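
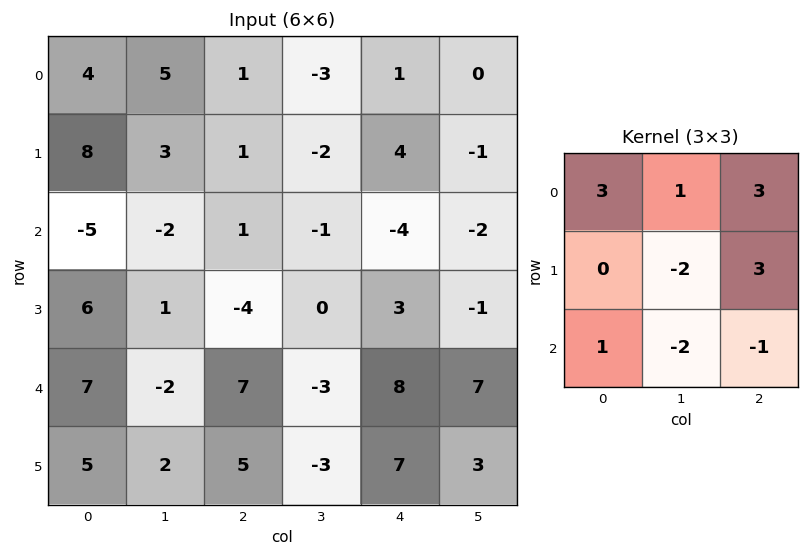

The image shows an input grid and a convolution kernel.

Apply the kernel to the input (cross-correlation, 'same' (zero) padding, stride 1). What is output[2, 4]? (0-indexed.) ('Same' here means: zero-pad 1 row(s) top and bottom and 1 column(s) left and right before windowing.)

-8

The receptive field on the zero-padded input at this output position is [-2 4 -1 / -1 -4 -2 / 0 3 -1]. Elementwise product with the kernel and sum: -2·3 + 4·1 + -1·3 + -4·-2 + -2·3 + 0·1 + 3·-2 + -1·-1.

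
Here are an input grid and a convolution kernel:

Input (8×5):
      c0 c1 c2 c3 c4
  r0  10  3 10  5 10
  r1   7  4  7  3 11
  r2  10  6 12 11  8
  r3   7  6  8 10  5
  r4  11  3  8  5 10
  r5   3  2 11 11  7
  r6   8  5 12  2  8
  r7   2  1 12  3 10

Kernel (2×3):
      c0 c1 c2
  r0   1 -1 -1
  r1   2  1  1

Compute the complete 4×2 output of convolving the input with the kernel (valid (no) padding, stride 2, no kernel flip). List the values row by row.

Output[0,0]: The receptive field on the input at this output position is [10 3 10 / 7 4 7]. Elementwise product with the kernel and sum: 10·1 + 3·-1 + 10·-1 + 7·2 + 4·1 + 7·1.
Output[0,1]: The receptive field on the input at this output position is [10 5 10 / 7 3 11]. Elementwise product with the kernel and sum: 10·1 + 5·-1 + 10·-1 + 7·2 + 3·1 + 11·1.

22 23
20 24
19 33
8 39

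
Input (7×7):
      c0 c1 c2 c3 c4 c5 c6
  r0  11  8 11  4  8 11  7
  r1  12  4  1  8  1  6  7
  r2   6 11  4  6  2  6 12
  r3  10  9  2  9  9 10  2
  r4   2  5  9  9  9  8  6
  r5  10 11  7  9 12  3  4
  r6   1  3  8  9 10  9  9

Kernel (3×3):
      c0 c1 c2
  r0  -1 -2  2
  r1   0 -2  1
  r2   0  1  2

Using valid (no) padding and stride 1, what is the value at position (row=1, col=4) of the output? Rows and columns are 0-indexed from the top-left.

15

The receptive field on the input at this output position is [1 6 7 / 2 6 12 / 9 10 2]. Elementwise product with the kernel and sum: 1·-1 + 6·-2 + 7·2 + 6·-2 + 12·1 + 10·1 + 2·2.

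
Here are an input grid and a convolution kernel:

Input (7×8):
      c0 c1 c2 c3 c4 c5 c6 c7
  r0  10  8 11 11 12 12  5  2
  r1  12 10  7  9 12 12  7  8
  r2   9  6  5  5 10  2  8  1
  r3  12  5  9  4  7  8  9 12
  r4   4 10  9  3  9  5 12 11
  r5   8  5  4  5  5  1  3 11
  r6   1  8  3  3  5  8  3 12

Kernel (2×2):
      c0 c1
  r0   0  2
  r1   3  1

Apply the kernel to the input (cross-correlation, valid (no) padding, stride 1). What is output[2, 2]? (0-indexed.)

The receptive field on the input at this output position is [5 5 / 9 4]. Elementwise product with the kernel and sum: 5·2 + 9·3 + 4·1.

41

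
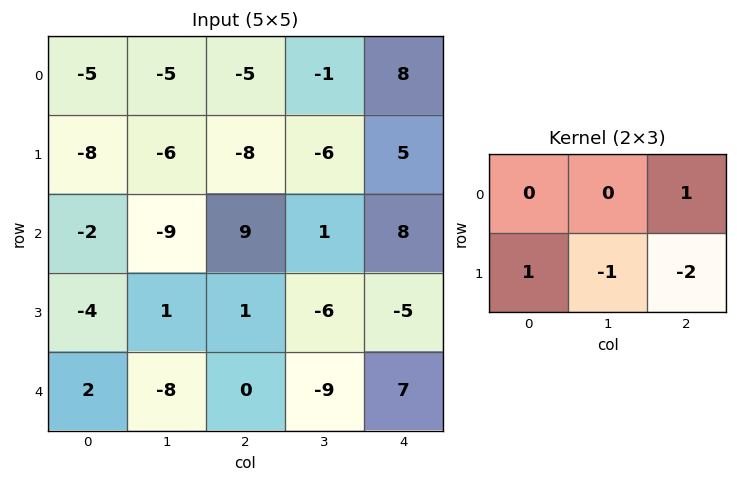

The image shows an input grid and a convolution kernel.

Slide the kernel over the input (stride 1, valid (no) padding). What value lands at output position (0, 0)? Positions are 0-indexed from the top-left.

9

The receptive field on the input at this output position is [-5 -5 -5 / -8 -6 -8]. Elementwise product with the kernel and sum: -5·1 + -8·1 + -6·-1 + -8·-2.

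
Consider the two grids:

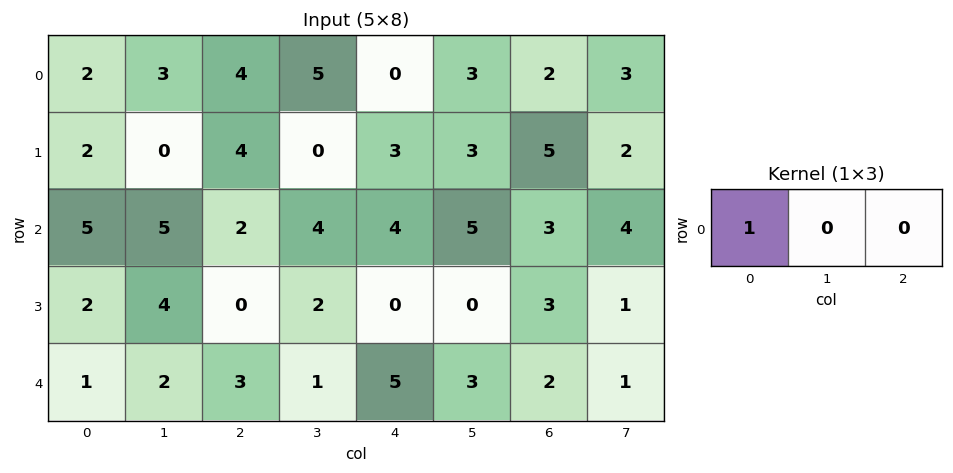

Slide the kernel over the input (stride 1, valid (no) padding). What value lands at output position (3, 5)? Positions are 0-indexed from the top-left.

0

The receptive field on the input at this output position is [0 3 1]. Elementwise product with the kernel and sum: 0·1.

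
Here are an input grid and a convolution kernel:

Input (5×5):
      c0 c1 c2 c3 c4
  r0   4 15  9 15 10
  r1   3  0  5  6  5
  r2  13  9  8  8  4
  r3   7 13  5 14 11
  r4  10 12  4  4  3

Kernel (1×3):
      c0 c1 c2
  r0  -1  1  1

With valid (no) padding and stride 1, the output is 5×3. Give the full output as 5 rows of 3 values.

20 9 16
2 11 6
4 7 4
11 6 20
6 -4 3

Output[0,0]: The receptive field on the input at this output position is [4 15 9]. Elementwise product with the kernel and sum: 4·-1 + 15·1 + 9·1.
Output[0,1]: The receptive field on the input at this output position is [15 9 15]. Elementwise product with the kernel and sum: 15·-1 + 9·1 + 15·1.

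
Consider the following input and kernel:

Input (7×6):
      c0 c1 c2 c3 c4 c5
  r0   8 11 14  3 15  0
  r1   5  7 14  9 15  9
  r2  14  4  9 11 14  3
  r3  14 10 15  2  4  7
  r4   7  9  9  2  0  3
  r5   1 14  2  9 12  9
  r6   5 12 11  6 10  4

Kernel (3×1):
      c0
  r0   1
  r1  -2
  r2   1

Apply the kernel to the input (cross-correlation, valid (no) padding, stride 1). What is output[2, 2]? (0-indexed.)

-12

The receptive field on the input at this output position is [9 / 15 / 9]. Elementwise product with the kernel and sum: 9·1 + 15·-2 + 9·1.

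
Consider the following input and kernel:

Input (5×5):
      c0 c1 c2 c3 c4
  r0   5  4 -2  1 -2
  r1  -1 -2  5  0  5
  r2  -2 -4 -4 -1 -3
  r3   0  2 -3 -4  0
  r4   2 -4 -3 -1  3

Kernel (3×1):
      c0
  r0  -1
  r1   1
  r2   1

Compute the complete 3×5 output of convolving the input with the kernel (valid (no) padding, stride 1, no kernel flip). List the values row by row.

Output[0,0]: The receptive field on the input at this output position is [5 / -1 / -2]. Elementwise product with the kernel and sum: 5·-1 + -1·1 + -2·1.

-8 -10 3 -2 4
-1 0 -12 -5 -8
4 2 -2 -4 6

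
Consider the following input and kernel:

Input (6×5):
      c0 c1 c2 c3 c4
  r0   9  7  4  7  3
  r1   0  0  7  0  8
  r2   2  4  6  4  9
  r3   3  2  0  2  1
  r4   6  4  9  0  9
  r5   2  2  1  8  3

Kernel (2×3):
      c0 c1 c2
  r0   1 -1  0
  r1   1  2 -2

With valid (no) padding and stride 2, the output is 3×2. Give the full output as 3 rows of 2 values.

-12 -12
5 4
6 20

Output[0,0]: The receptive field on the input at this output position is [9 7 4 / 0 0 7]. Elementwise product with the kernel and sum: 9·1 + 7·-1 + 0·1 + 0·2 + 7·-2.
Output[0,1]: The receptive field on the input at this output position is [4 7 3 / 7 0 8]. Elementwise product with the kernel and sum: 4·1 + 7·-1 + 7·1 + 0·2 + 8·-2.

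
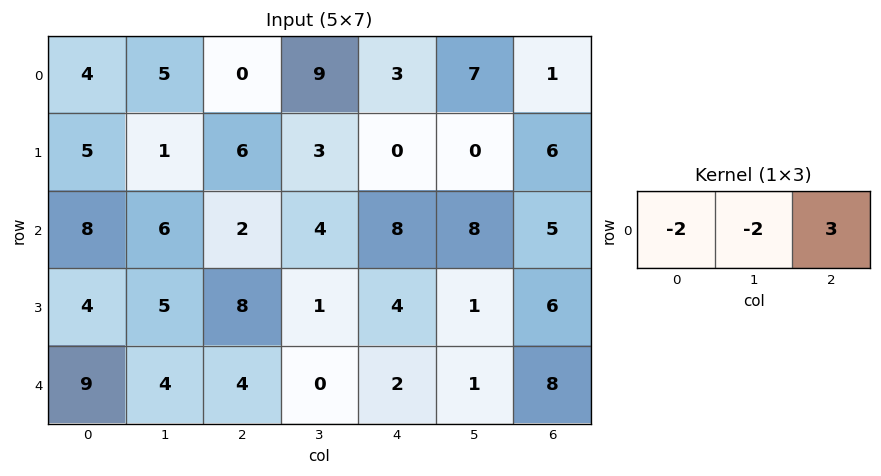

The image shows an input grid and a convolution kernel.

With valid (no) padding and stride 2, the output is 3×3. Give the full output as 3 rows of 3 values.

Output[0,0]: The receptive field on the input at this output position is [4 5 0]. Elementwise product with the kernel and sum: 4·-2 + 5·-2 + 0·3.
Output[0,1]: The receptive field on the input at this output position is [0 9 3]. Elementwise product with the kernel and sum: 0·-2 + 9·-2 + 3·3.

-18 -9 -17
-22 12 -17
-14 -2 18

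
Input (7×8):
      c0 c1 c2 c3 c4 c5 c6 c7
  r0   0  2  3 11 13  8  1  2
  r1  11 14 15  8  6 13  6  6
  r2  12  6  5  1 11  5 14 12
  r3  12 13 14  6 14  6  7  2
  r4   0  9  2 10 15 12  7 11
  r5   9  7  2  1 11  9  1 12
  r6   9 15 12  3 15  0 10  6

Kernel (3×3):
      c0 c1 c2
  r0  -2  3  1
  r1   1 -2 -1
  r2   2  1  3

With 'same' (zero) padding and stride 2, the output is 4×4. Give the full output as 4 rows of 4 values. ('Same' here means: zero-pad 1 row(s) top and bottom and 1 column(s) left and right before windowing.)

Output[0,0]: The receptive field on the zero-padded input at this output position is [0 0 0 / 0 0 2 / 0 11 14]. Elementwise product with the kernel and sum: 0·-2 + 0·3 + 0·1 + 0·1 + 0·-2 + 2·-1 + 0·2 + 11·1 + 14·3.
Output[0,1]: The receptive field on the zero-padded input at this output position is [0 0 0 / 2 3 11 / 14 15 8]. Elementwise product with the kernel and sum: 0·-2 + 0·3 + 0·1 + 2·1 + 3·-2 + 11·-1 + 14·2 + 15·1 + 8·3.

51 52 38 54
68 78 33 -12
70 36 44 53
1 -19 13 -29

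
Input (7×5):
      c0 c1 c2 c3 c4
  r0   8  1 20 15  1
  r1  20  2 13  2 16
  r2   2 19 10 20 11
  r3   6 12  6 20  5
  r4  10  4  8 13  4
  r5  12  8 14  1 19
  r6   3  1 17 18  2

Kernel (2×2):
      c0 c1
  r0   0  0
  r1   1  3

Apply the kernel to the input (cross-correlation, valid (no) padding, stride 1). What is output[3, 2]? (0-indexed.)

The receptive field on the input at this output position is [6 20 / 8 13]. Elementwise product with the kernel and sum: 8·1 + 13·3.

47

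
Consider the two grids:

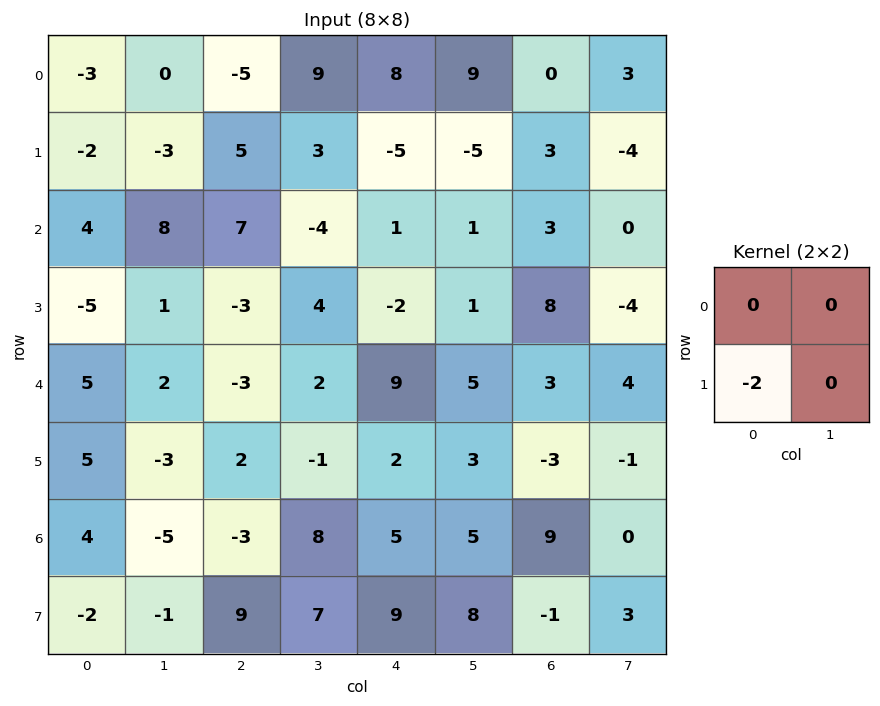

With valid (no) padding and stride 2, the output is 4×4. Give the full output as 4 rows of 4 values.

Output[0,0]: The receptive field on the input at this output position is [-3 0 / -2 -3]. Elementwise product with the kernel and sum: -2·-2.

4 -10 10 -6
10 6 4 -16
-10 -4 -4 6
4 -18 -18 2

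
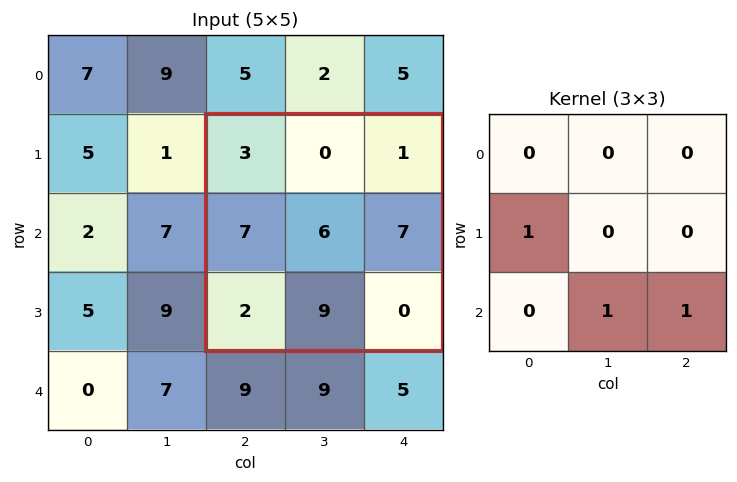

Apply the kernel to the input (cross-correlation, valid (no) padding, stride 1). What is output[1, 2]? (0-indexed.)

16

The receptive field on the input at this output position is [3 0 1 / 7 6 7 / 2 9 0]. Elementwise product with the kernel and sum: 7·1 + 9·1 + 0·1.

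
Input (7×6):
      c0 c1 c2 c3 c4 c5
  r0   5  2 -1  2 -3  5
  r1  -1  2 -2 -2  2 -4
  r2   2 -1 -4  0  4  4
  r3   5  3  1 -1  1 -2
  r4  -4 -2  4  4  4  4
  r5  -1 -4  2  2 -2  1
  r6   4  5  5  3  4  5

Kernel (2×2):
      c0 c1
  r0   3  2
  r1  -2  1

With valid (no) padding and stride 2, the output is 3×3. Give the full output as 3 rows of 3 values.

Output[0,0]: The receptive field on the input at this output position is [5 2 / -1 2]. Elementwise product with the kernel and sum: 5·3 + 2·2 + -1·-2 + 2·1.

23 3 -7
-3 -15 16
-18 18 25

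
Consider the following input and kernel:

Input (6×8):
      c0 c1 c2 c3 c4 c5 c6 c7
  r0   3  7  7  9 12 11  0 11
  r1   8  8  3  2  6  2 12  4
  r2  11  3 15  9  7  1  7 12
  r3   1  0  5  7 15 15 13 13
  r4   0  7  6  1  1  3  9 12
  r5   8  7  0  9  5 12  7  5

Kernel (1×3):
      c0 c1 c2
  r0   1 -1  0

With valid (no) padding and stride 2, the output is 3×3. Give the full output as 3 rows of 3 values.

Output[0,0]: The receptive field on the input at this output position is [3 7 7]. Elementwise product with the kernel and sum: 3·1 + 7·-1.

-4 -2 1
8 6 6
-7 5 -2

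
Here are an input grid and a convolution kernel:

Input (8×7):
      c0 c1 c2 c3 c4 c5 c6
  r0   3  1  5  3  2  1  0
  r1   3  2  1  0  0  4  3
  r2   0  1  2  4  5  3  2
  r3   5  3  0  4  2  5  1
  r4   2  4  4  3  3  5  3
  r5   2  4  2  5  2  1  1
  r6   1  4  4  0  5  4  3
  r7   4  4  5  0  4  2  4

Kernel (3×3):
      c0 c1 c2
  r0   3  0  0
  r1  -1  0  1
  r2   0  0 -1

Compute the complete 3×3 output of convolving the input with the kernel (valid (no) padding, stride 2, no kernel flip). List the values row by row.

5 9 7
-9 5 11
2 7 5

Output[0,0]: The receptive field on the input at this output position is [3 1 5 / 3 2 1 / 0 1 2]. Elementwise product with the kernel and sum: 3·3 + 3·-1 + 1·1 + 2·-1.
Output[0,1]: The receptive field on the input at this output position is [5 3 2 / 1 0 0 / 2 4 5]. Elementwise product with the kernel and sum: 5·3 + 1·-1 + 0·1 + 5·-1.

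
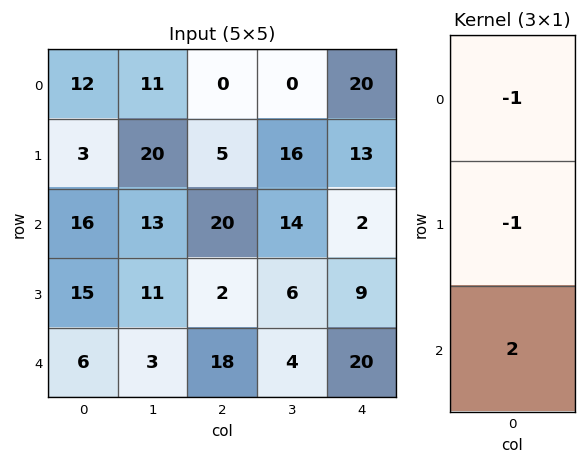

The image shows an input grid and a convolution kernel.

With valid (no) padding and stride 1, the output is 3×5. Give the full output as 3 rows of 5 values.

Output[0,0]: The receptive field on the input at this output position is [12 / 3 / 16]. Elementwise product with the kernel and sum: 12·-1 + 3·-1 + 16·2.

17 -5 35 12 -29
11 -11 -21 -18 3
-19 -18 14 -12 29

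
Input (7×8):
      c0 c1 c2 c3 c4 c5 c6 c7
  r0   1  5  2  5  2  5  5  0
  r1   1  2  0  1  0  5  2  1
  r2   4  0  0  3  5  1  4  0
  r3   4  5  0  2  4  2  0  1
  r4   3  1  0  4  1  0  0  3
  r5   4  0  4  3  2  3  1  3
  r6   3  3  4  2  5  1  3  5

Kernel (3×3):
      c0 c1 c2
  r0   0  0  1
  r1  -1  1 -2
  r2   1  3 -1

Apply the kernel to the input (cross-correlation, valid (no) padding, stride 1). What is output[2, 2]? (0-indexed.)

The receptive field on the input at this output position is [0 3 5 / 0 2 4 / 0 4 1]. Elementwise product with the kernel and sum: 5·1 + 0·-1 + 2·1 + 4·-2 + 0·1 + 4·3 + 1·-1.

10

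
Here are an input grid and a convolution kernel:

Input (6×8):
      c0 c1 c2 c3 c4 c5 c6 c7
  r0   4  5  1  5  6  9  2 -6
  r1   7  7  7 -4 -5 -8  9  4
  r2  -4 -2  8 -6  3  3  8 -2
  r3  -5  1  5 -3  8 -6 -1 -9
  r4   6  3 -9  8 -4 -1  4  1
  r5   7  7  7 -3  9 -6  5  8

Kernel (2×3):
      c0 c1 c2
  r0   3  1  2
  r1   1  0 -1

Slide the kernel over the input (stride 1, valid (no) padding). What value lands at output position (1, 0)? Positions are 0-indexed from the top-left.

The receptive field on the input at this output position is [7 7 7 / -4 -2 8]. Elementwise product with the kernel and sum: 7·3 + 7·1 + 7·2 + -4·1 + 8·-1.

30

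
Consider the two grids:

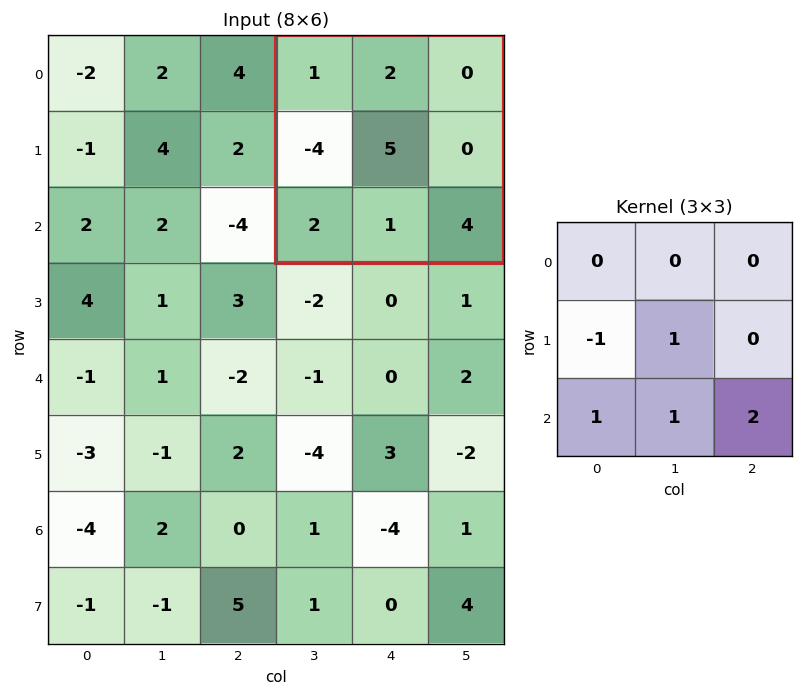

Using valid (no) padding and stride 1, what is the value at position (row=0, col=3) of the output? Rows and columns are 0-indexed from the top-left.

20

The receptive field on the input at this output position is [1 2 0 / -4 5 0 / 2 1 4]. Elementwise product with the kernel and sum: -4·-1 + 5·1 + 2·1 + 1·1 + 4·2.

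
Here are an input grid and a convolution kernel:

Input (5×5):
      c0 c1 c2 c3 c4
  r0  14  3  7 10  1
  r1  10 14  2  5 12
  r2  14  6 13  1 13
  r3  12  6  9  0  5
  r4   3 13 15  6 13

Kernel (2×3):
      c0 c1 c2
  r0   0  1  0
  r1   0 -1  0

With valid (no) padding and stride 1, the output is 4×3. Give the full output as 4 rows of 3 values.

-11 5 5
8 -11 4
0 4 1
-7 -6 -6

Output[0,0]: The receptive field on the input at this output position is [14 3 7 / 10 14 2]. Elementwise product with the kernel and sum: 3·1 + 14·-1.
Output[0,1]: The receptive field on the input at this output position is [3 7 10 / 14 2 5]. Elementwise product with the kernel and sum: 7·1 + 2·-1.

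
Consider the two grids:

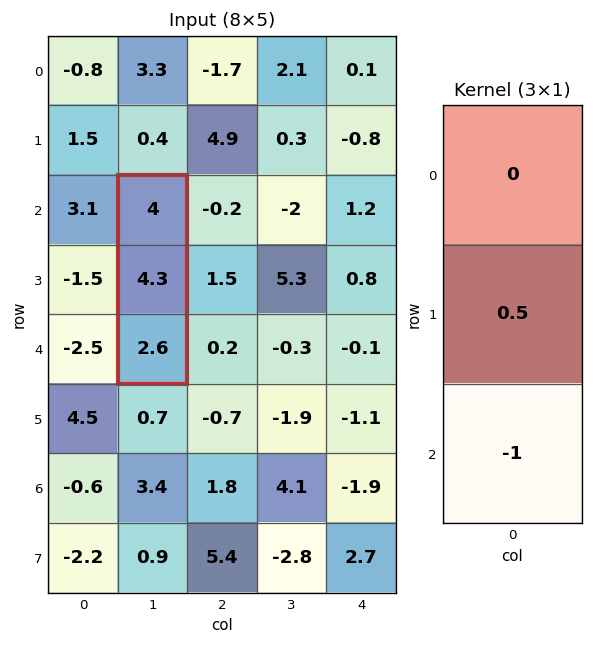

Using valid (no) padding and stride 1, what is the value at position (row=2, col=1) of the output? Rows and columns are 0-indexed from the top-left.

The receptive field on the input at this output position is [4 / 4.3 / 2.6]. Elementwise product with the kernel and sum: 4.3·0.5 + 2.6·-1.

-0.45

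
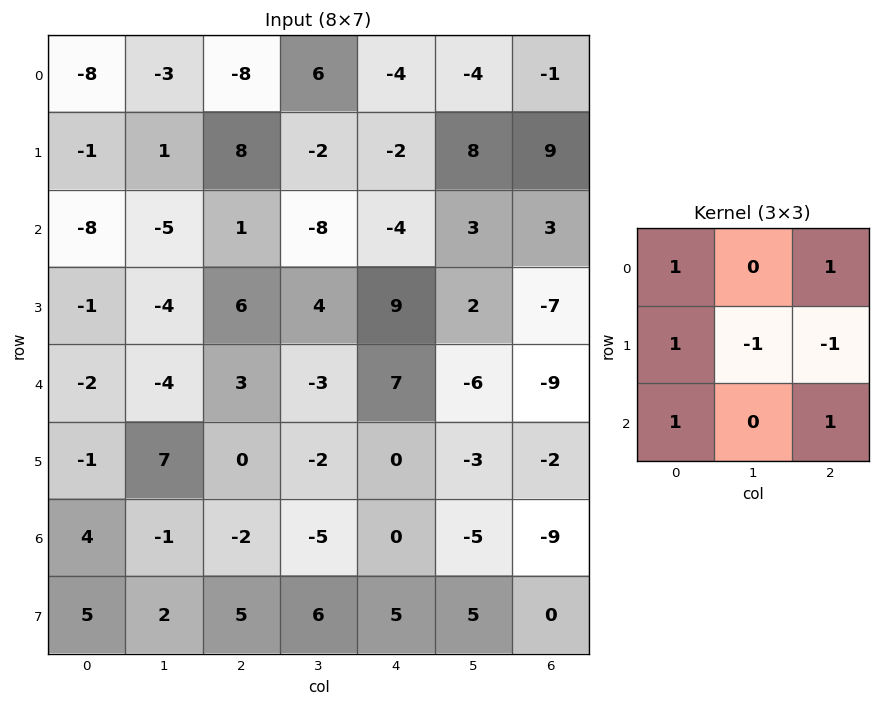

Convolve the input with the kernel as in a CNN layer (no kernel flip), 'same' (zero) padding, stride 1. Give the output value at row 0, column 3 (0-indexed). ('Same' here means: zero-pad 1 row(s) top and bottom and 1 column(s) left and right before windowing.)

-4

The receptive field on the zero-padded input at this output position is [0 0 0 / -8 6 -4 / 8 -2 -2]. Elementwise product with the kernel and sum: 0·1 + 0·1 + -8·1 + 6·-1 + -4·-1 + 8·1 + -2·1.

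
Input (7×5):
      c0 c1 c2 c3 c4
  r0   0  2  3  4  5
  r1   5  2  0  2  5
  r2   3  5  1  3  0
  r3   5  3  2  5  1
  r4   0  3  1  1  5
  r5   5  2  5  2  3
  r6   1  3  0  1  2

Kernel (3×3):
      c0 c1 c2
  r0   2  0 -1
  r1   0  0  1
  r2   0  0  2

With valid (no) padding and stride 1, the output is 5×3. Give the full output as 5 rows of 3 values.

Output[0,0]: The receptive field on the input at this output position is [0 2 3 / 5 2 0 / 3 5 1]. Elementwise product with the kernel and sum: 0·2 + 3·-1 + 0·1 + 1·2.

-1 8 6
15 15 -3
9 14 13
19 6 14
4 9 4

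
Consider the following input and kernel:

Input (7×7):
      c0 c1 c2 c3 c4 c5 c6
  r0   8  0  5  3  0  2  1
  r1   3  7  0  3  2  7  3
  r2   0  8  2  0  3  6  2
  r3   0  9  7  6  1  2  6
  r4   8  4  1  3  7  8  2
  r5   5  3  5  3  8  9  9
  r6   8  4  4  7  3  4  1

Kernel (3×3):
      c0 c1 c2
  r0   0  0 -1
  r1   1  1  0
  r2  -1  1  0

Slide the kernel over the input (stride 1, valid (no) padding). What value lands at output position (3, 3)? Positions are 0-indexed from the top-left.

The receptive field on the input at this output position is [6 1 2 / 3 7 8 / 3 8 9]. Elementwise product with the kernel and sum: 2·-1 + 3·1 + 7·1 + 3·-1 + 8·1.

13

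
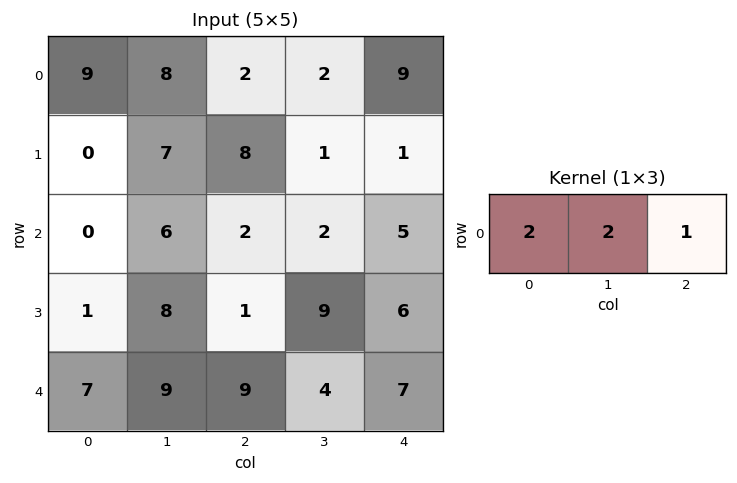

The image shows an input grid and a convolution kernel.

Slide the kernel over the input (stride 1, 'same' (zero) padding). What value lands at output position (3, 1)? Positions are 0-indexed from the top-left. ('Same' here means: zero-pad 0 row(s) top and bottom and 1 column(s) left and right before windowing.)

The receptive field on the zero-padded input at this output position is [1 8 1]. Elementwise product with the kernel and sum: 1·2 + 8·2 + 1·1.

19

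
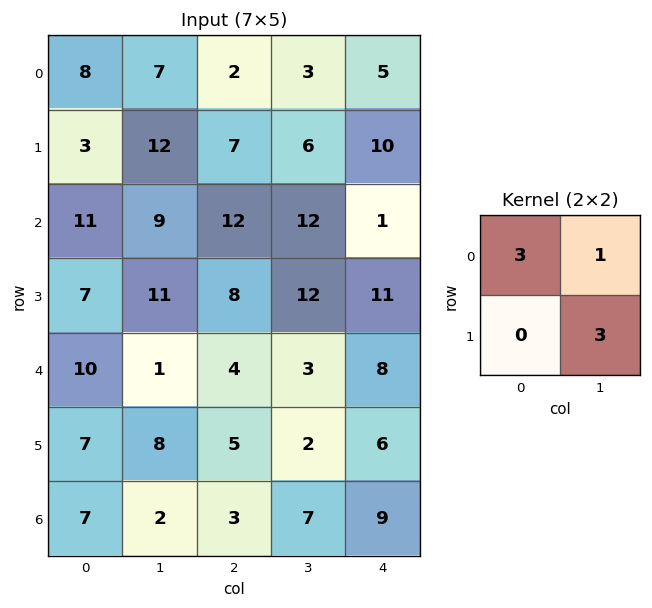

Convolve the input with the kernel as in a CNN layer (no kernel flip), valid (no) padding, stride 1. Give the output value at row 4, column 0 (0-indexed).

55

The receptive field on the input at this output position is [10 1 / 7 8]. Elementwise product with the kernel and sum: 10·3 + 1·1 + 8·3.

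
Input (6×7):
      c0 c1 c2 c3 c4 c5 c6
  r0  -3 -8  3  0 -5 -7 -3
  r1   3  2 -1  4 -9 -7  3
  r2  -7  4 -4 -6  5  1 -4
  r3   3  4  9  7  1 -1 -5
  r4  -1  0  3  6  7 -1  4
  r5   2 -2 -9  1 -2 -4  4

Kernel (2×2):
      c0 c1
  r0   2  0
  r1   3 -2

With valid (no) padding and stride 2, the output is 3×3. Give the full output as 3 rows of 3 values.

-1 -5 -23
-13 5 15
8 -23 16

Output[0,0]: The receptive field on the input at this output position is [-3 -8 / 3 2]. Elementwise product with the kernel and sum: -3·2 + 3·3 + 2·-2.
Output[0,1]: The receptive field on the input at this output position is [3 0 / -1 4]. Elementwise product with the kernel and sum: 3·2 + -1·3 + 4·-2.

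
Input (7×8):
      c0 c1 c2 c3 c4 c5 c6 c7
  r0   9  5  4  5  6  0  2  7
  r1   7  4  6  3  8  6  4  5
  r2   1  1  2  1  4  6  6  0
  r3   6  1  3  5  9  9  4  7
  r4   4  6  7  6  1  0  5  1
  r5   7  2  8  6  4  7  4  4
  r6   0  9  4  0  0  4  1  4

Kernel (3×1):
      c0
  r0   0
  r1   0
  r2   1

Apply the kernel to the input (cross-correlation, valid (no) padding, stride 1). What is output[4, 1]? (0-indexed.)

The receptive field on the input at this output position is [6 / 2 / 9]. Elementwise product with the kernel and sum: 9·1.

9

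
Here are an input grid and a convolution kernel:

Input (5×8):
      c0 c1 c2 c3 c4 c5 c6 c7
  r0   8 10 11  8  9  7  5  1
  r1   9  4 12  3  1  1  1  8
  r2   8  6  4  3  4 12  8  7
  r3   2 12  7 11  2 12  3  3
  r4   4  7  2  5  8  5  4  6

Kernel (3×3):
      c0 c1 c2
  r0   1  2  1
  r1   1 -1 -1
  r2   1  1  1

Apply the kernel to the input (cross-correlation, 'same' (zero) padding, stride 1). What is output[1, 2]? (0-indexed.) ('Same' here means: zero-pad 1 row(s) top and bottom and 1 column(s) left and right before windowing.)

The receptive field on the zero-padded input at this output position is [10 11 8 / 4 12 3 / 6 4 3]. Elementwise product with the kernel and sum: 10·1 + 11·2 + 8·1 + 4·1 + 12·-1 + 3·-1 + 6·1 + 4·1 + 3·1.

42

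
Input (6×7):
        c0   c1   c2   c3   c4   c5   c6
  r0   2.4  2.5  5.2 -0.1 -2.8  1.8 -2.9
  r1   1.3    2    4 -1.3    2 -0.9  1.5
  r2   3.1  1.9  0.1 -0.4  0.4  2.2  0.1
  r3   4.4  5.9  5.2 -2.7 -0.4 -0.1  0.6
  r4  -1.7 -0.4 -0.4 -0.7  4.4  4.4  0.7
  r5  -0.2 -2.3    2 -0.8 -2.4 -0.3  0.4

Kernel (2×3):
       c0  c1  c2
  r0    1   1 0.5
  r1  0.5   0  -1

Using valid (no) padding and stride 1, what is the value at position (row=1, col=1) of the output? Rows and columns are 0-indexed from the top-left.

6.7

The receptive field on the input at this output position is [2 4 -1.3 / 1.9 0.1 -0.4]. Elementwise product with the kernel and sum: 2·1 + 4·1 + -1.3·0.5 + 1.9·0.5 + -0.4·-1.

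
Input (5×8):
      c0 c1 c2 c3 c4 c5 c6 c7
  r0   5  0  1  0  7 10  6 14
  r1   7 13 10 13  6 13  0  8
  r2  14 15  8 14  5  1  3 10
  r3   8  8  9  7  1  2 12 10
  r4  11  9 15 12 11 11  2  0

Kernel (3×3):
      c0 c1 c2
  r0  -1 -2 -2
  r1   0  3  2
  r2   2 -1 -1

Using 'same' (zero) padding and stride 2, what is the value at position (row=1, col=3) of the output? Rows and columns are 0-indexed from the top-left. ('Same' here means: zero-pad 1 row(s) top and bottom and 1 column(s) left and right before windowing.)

The receptive field on the zero-padded input at this output position is [13 0 8 / 1 3 10 / 2 12 10]. Elementwise product with the kernel and sum: 13·-1 + 0·-2 + 8·-2 + 3·3 + 10·2 + 2·2 + 12·-1 + 10·-1.

-18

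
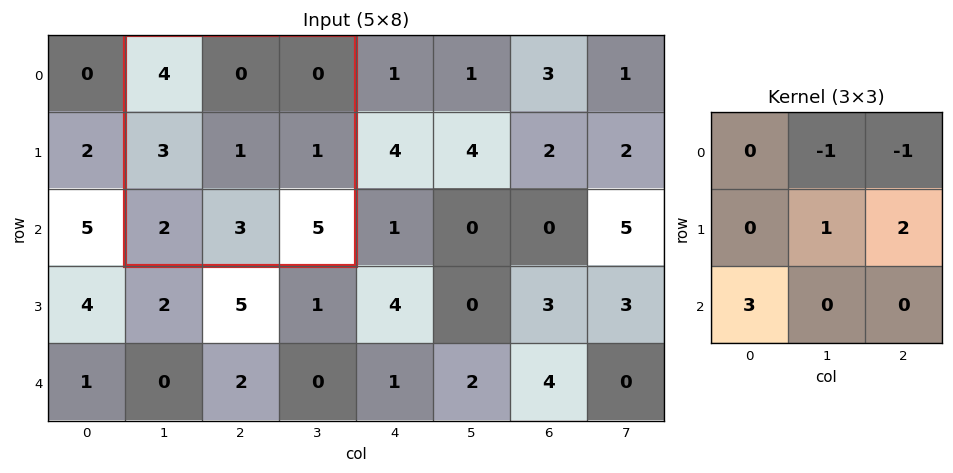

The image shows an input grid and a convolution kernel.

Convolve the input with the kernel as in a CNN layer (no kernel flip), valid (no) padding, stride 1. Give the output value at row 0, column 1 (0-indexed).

The receptive field on the input at this output position is [4 0 0 / 3 1 1 / 2 3 5]. Elementwise product with the kernel and sum: 0·-1 + 0·-1 + 1·1 + 1·2 + 2·3.

9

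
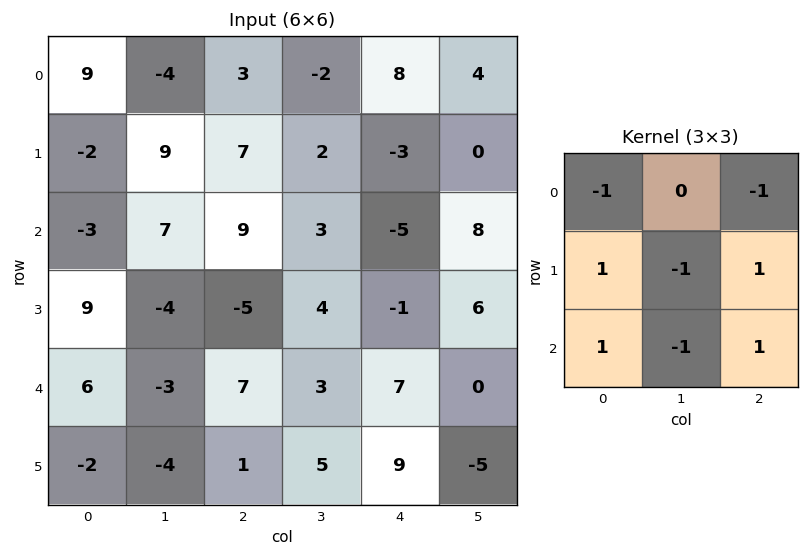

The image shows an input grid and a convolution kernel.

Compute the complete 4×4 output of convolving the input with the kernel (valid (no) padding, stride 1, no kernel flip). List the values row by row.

-17 11 -8 19
2 -5 -13 25
18 -12 -3 -4
15 -7 22 -23

Output[0,0]: The receptive field on the input at this output position is [9 -4 3 / -2 9 7 / -3 7 9]. Elementwise product with the kernel and sum: 9·-1 + 3·-1 + -2·1 + 9·-1 + 7·1 + -3·1 + 7·-1 + 9·1.
Output[0,1]: The receptive field on the input at this output position is [-4 3 -2 / 9 7 2 / 7 9 3]. Elementwise product with the kernel and sum: -4·-1 + -2·-1 + 9·1 + 7·-1 + 2·1 + 7·1 + 9·-1 + 3·1.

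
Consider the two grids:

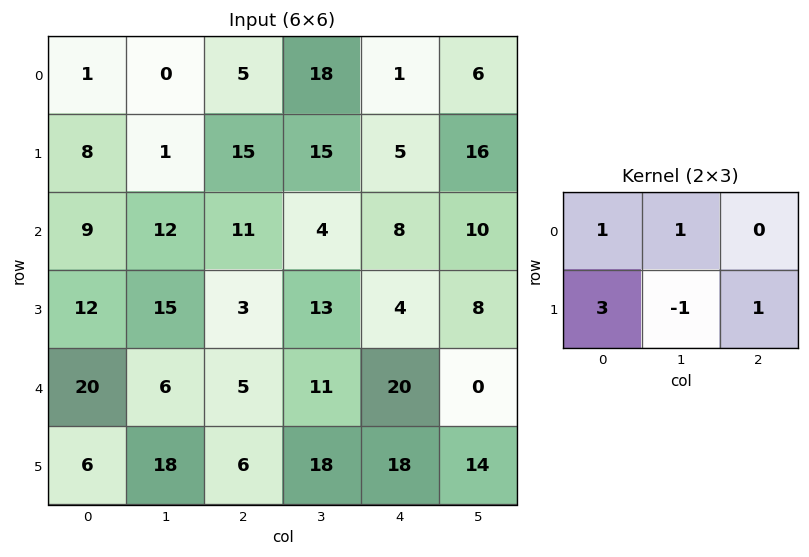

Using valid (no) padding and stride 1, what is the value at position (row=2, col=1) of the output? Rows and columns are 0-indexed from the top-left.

78

The receptive field on the input at this output position is [12 11 4 / 15 3 13]. Elementwise product with the kernel and sum: 12·1 + 11·1 + 15·3 + 3·-1 + 13·1.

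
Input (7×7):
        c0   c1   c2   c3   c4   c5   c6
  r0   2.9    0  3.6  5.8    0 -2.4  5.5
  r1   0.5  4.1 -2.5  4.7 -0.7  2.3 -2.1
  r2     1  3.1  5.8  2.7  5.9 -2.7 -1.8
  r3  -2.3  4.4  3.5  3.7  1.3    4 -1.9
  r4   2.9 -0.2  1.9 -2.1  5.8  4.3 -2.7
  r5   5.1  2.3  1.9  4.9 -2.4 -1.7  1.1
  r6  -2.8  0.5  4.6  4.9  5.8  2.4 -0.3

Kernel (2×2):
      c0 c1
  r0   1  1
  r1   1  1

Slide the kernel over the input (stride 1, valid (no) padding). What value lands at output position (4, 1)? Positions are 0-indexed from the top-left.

The receptive field on the input at this output position is [-0.2 1.9 / 2.3 1.9]. Elementwise product with the kernel and sum: -0.2·1 + 1.9·1 + 2.3·1 + 1.9·1.

5.9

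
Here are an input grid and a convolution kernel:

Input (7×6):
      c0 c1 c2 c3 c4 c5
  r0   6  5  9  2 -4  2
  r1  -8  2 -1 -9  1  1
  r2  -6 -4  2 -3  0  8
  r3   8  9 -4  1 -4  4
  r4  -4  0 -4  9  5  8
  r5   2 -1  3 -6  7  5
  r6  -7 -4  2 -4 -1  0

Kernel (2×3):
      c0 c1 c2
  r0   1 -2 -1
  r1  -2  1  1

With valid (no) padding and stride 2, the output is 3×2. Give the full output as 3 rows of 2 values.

Output[0,0]: The receptive field on the input at this output position is [6 5 9 / -8 2 -1]. Elementwise product with the kernel and sum: 6·1 + 5·-2 + 9·-1 + -8·-2 + 2·1 + -1·1.

4 3
-11 13
-2 -32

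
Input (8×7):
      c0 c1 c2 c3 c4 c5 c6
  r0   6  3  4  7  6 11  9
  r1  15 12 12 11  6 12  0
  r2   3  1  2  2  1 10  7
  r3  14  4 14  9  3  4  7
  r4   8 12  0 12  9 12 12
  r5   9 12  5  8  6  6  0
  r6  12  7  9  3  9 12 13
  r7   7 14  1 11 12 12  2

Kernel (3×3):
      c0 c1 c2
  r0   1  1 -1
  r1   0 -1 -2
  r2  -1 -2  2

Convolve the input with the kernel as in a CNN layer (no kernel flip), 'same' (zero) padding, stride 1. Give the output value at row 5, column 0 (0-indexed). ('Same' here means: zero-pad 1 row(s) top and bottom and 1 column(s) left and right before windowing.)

The receptive field on the zero-padded input at this output position is [0 8 12 / 0 9 12 / 0 12 7]. Elementwise product with the kernel and sum: 0·1 + 8·1 + 12·-1 + 9·-1 + 12·-2 + 0·-1 + 12·-2 + 7·2.

-47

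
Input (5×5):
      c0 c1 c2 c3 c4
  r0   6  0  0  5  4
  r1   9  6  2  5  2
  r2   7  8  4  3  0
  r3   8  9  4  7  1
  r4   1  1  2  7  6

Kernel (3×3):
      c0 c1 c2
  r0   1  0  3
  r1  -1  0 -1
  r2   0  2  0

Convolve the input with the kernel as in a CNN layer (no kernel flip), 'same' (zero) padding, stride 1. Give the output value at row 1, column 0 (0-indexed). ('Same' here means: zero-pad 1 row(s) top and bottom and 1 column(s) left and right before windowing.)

8

The receptive field on the zero-padded input at this output position is [0 6 0 / 0 9 6 / 0 7 8]. Elementwise product with the kernel and sum: 0·1 + 0·3 + 0·-1 + 6·-1 + 7·2.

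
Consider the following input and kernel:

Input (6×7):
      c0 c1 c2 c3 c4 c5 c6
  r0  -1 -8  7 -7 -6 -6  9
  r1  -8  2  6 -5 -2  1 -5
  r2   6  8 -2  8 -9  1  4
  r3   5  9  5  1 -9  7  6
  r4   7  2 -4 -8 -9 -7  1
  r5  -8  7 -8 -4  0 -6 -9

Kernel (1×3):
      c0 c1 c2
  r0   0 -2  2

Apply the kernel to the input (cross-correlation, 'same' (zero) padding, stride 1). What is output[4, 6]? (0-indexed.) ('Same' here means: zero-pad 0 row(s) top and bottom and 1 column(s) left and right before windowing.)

The receptive field on the zero-padded input at this output position is [-7 1 0]. Elementwise product with the kernel and sum: 1·-2 + 0·2.

-2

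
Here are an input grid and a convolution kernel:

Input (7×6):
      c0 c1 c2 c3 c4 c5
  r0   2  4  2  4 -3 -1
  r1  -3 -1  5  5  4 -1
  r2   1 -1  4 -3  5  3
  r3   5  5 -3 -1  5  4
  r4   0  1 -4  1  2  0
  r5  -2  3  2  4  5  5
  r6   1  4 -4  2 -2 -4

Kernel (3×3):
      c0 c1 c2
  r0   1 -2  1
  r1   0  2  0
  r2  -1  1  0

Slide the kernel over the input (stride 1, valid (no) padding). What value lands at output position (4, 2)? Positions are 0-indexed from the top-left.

10

The receptive field on the input at this output position is [-4 1 2 / 2 4 5 / -4 2 -2]. Elementwise product with the kernel and sum: -4·1 + 1·-2 + 2·1 + 4·2 + -4·-1 + 2·1.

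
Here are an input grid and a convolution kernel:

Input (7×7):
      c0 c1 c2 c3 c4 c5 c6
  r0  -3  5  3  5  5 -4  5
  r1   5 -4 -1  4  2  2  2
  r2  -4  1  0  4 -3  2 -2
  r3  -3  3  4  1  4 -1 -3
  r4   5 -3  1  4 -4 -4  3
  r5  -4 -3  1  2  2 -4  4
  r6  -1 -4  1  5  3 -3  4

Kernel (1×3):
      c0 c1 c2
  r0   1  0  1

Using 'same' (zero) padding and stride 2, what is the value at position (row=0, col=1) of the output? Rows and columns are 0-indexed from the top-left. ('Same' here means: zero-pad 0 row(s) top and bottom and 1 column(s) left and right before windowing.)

10

The receptive field on the zero-padded input at this output position is [5 3 5]. Elementwise product with the kernel and sum: 5·1 + 5·1.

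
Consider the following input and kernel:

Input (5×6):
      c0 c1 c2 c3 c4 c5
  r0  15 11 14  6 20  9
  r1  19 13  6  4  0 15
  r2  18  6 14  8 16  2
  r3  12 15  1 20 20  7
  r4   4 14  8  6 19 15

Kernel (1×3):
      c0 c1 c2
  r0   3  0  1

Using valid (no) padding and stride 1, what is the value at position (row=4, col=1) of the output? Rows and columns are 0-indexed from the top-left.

The receptive field on the input at this output position is [14 8 6]. Elementwise product with the kernel and sum: 14·3 + 6·1.

48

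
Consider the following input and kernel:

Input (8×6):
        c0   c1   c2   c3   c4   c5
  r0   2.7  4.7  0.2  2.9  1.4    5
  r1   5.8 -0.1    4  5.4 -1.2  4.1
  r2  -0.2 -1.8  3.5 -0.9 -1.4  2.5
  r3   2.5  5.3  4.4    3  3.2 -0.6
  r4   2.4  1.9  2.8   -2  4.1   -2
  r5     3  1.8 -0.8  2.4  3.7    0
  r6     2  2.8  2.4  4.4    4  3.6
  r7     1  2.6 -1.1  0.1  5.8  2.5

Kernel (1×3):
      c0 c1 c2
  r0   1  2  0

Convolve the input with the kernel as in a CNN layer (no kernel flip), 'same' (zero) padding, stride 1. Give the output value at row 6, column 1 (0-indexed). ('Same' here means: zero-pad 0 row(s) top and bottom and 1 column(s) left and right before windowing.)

7.6

The receptive field on the zero-padded input at this output position is [2 2.8 2.4]. Elementwise product with the kernel and sum: 2·1 + 2.8·2.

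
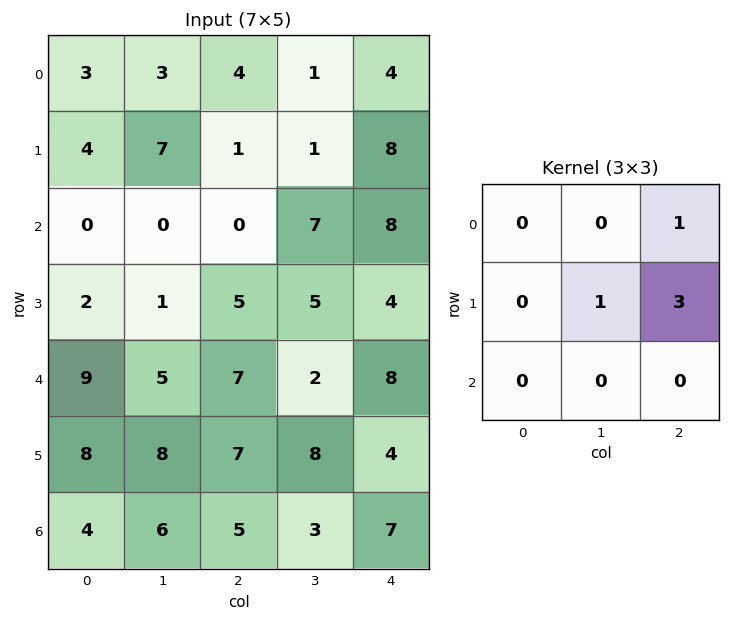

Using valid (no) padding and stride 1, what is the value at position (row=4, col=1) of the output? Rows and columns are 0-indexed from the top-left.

The receptive field on the input at this output position is [5 7 2 / 8 7 8 / 6 5 3]. Elementwise product with the kernel and sum: 2·1 + 7·1 + 8·3.

33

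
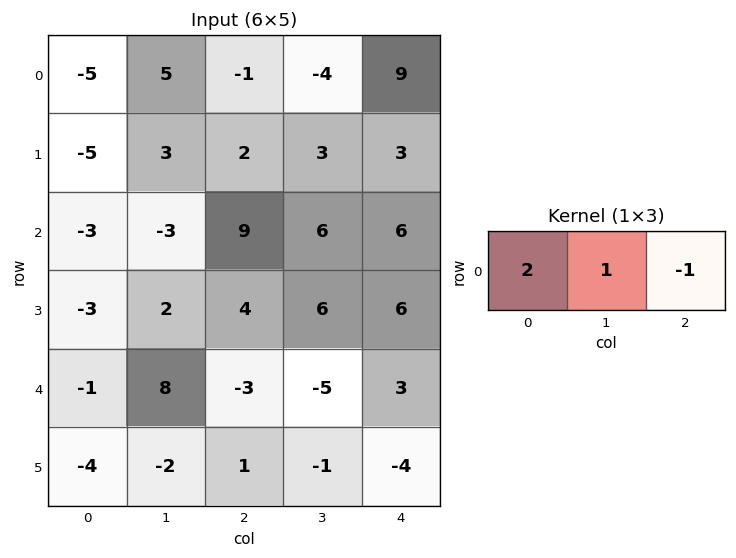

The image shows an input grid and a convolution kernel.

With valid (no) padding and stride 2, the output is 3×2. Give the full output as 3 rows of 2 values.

Output[0,0]: The receptive field on the input at this output position is [-5 5 -1]. Elementwise product with the kernel and sum: -5·2 + 5·1 + -1·-1.

-4 -15
-18 18
9 -14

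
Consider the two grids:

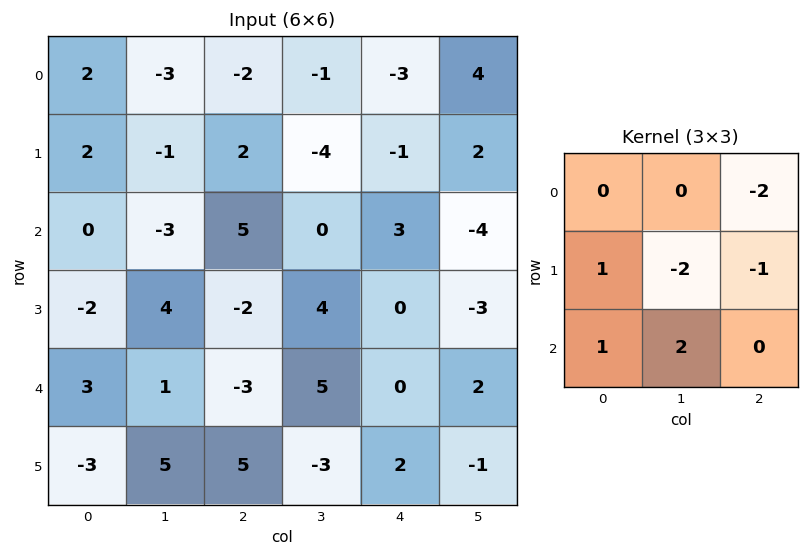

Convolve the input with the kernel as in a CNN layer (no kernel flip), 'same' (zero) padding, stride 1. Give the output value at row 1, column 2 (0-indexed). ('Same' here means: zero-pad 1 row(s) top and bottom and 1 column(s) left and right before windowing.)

8

The receptive field on the zero-padded input at this output position is [-3 -2 -1 / -1 2 -4 / -3 5 0]. Elementwise product with the kernel and sum: -1·-2 + -1·1 + 2·-2 + -4·-1 + -3·1 + 5·2.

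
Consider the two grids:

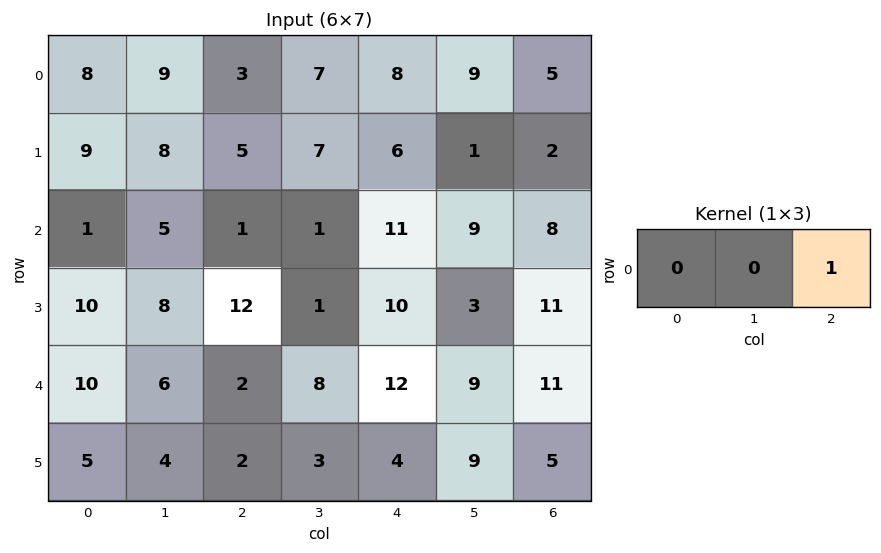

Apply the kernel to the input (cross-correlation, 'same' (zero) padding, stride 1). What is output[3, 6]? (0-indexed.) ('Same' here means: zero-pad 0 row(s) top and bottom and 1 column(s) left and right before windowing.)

0

The receptive field on the zero-padded input at this output position is [3 11 0]. Elementwise product with the kernel and sum: 0·1.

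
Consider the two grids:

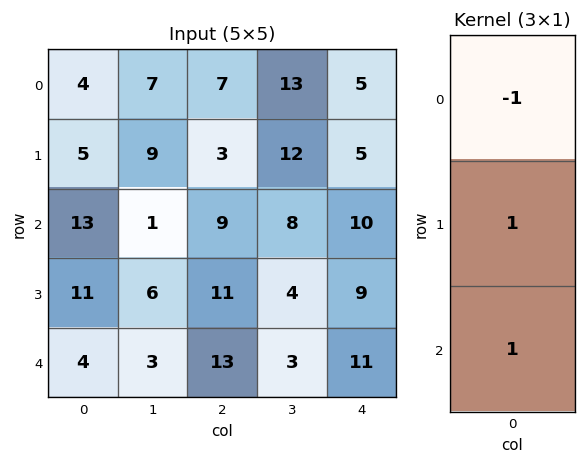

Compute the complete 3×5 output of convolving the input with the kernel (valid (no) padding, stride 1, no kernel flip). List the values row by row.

14 3 5 7 10
19 -2 17 0 14
2 8 15 -1 10

Output[0,0]: The receptive field on the input at this output position is [4 / 5 / 13]. Elementwise product with the kernel and sum: 4·-1 + 5·1 + 13·1.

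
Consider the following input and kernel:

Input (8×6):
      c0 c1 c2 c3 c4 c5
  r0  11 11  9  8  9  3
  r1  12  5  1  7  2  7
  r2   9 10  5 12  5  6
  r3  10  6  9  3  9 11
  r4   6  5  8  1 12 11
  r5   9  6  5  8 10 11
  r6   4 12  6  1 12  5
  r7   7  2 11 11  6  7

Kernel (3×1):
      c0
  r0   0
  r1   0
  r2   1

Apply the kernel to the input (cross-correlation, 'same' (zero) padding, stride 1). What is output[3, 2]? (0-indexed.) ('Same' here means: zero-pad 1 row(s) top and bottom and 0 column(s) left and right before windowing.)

The receptive field on the zero-padded input at this output position is [5 / 9 / 8]. Elementwise product with the kernel and sum: 8·1.

8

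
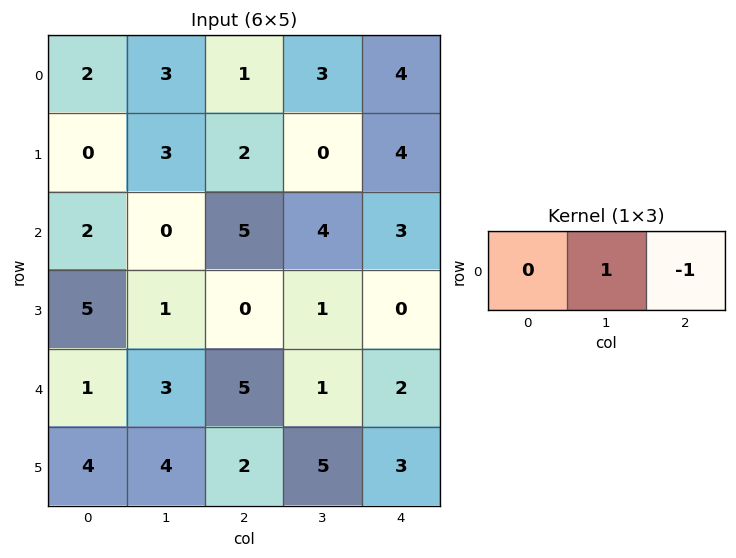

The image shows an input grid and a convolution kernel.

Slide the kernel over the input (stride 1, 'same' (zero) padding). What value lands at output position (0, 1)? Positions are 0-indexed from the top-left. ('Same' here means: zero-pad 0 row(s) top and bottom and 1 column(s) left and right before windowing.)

2

The receptive field on the zero-padded input at this output position is [2 3 1]. Elementwise product with the kernel and sum: 3·1 + 1·-1.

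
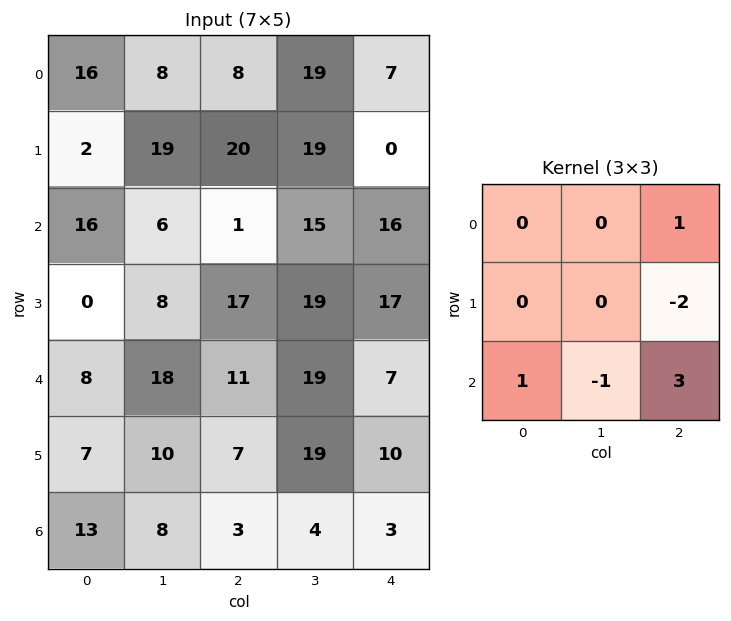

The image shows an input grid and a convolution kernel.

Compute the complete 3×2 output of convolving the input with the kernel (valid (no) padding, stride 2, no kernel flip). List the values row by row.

Output[0,0]: The receptive field on the input at this output position is [16 8 8 / 2 19 20 / 16 6 1]. Elementwise product with the kernel and sum: 8·1 + 20·-2 + 16·1 + 6·-1 + 1·3.
Output[0,1]: The receptive field on the input at this output position is [8 19 7 / 20 19 0 / 1 15 16]. Elementwise product with the kernel and sum: 7·1 + 0·-2 + 1·1 + 15·-1 + 16·3.

-19 41
-10 -5
11 -5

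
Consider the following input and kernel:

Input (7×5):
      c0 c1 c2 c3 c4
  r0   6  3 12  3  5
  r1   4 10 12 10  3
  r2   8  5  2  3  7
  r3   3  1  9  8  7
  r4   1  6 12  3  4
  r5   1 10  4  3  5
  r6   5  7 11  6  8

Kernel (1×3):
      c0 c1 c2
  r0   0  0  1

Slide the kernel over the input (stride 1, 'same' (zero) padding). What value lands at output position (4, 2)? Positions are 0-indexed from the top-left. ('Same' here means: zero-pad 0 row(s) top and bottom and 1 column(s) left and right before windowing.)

The receptive field on the zero-padded input at this output position is [6 12 3]. Elementwise product with the kernel and sum: 3·1.

3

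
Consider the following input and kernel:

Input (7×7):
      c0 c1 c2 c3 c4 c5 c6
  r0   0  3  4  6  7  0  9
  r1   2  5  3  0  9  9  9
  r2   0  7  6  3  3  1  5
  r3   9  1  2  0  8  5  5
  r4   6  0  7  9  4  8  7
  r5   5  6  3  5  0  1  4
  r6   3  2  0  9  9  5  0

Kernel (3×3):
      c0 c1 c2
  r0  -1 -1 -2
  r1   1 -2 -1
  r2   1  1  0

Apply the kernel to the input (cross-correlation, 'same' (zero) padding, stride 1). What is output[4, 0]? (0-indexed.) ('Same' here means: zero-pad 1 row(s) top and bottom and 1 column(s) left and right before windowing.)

-18

The receptive field on the zero-padded input at this output position is [0 9 1 / 0 6 0 / 0 5 6]. Elementwise product with the kernel and sum: 0·-1 + 9·-1 + 1·-2 + 0·1 + 6·-2 + 0·-1 + 0·1 + 5·1.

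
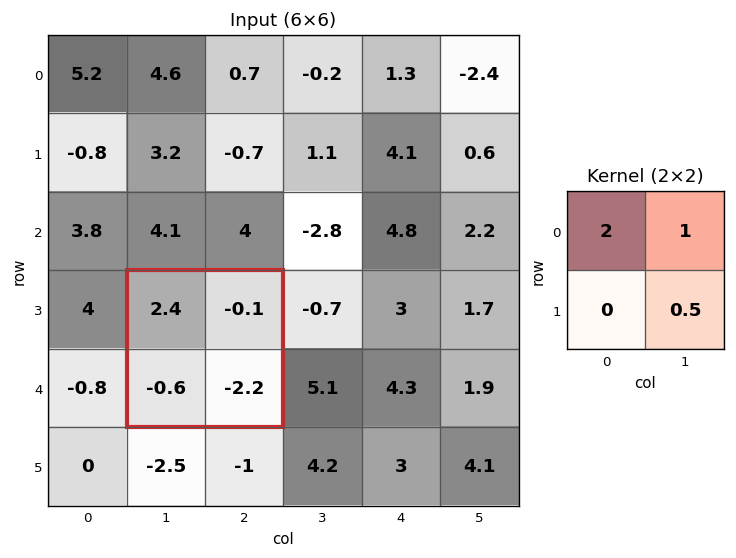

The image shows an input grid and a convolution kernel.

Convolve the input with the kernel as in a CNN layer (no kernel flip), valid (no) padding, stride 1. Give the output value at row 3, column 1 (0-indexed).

The receptive field on the input at this output position is [2.4 -0.1 / -0.6 -2.2]. Elementwise product with the kernel and sum: 2.4·2 + -0.1·1 + -2.2·0.5.

3.6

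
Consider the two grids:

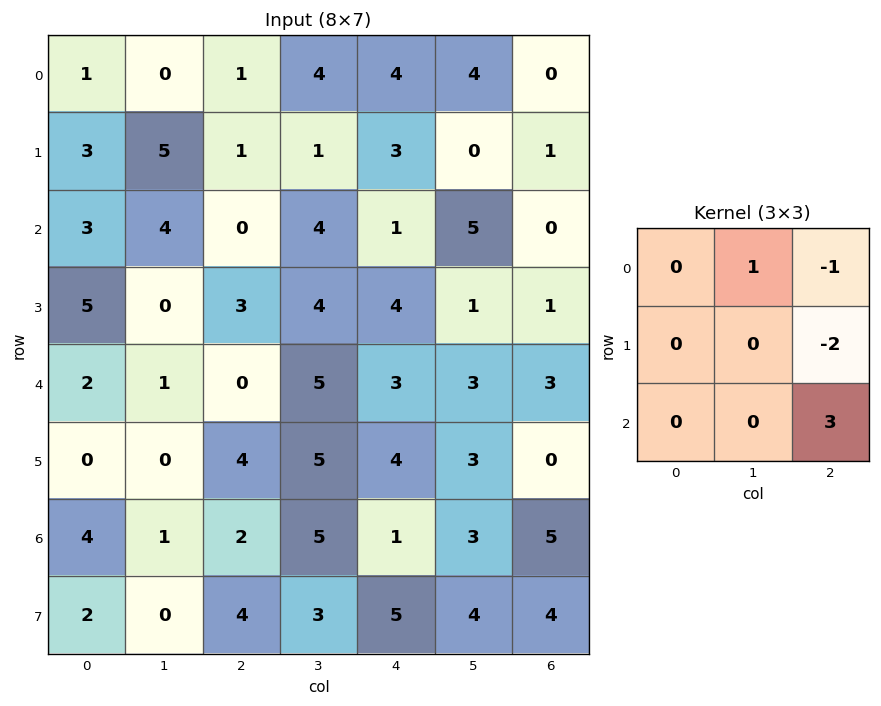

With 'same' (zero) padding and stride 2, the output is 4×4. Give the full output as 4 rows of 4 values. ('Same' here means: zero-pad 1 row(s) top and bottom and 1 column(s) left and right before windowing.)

Output[0,0]: The receptive field on the zero-padded input at this output position is [0 0 0 / 0 1 0 / 0 3 5]. Elementwise product with the kernel and sum: 0·1 + 0·-1 + 0·-2 + 5·3.

15 -5 -8 0
-10 4 -4 1
3 4 6 1
-2 -2 7 0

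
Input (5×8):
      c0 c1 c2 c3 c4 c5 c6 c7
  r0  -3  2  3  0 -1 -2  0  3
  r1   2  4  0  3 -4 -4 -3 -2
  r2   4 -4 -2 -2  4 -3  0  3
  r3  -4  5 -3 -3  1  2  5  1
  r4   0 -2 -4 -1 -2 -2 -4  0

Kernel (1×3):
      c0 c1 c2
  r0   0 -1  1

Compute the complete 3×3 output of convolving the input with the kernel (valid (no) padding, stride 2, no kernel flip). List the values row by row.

1 -1 2
2 6 3
-2 -1 -2

Output[0,0]: The receptive field on the input at this output position is [-3 2 3]. Elementwise product with the kernel and sum: 2·-1 + 3·1.
Output[0,1]: The receptive field on the input at this output position is [3 0 -1]. Elementwise product with the kernel and sum: 0·-1 + -1·1.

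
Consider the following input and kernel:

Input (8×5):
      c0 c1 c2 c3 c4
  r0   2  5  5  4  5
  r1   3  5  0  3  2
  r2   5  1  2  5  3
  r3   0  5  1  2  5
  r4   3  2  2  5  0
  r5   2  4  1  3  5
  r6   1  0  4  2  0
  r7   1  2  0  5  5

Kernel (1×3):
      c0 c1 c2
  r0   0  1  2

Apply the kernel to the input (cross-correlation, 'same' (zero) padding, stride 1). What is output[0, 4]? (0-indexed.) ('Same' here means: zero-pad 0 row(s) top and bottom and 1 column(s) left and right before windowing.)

5

The receptive field on the zero-padded input at this output position is [4 5 0]. Elementwise product with the kernel and sum: 5·1 + 0·2.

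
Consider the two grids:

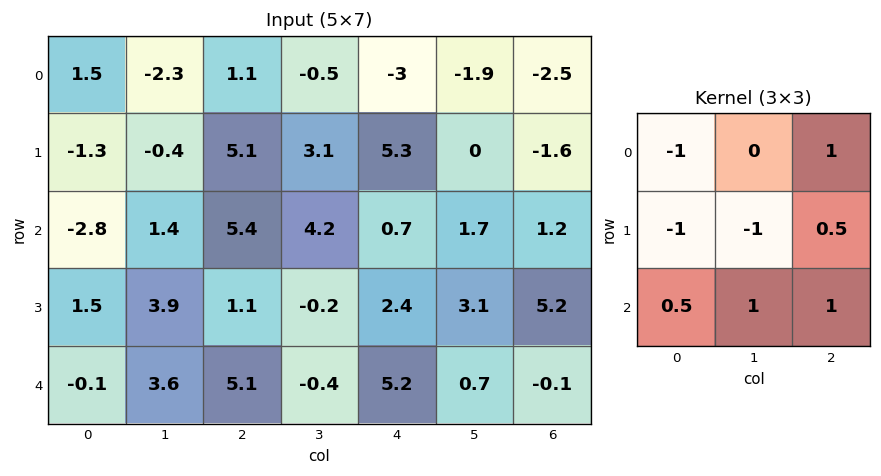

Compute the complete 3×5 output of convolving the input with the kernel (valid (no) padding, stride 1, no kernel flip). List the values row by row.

9.25 8.95 -2.05 -5.3 -2.35
16.25 1.65 -6.3 -1.75 0.8
12 4.2 2.95 2.55 0.8

Output[0,0]: The receptive field on the input at this output position is [1.5 -2.3 1.1 / -1.3 -0.4 5.1 / -2.8 1.4 5.4]. Elementwise product with the kernel and sum: 1.5·-1 + 1.1·1 + -1.3·-1 + -0.4·-1 + 5.1·0.5 + -2.8·0.5 + 1.4·1 + 5.4·1.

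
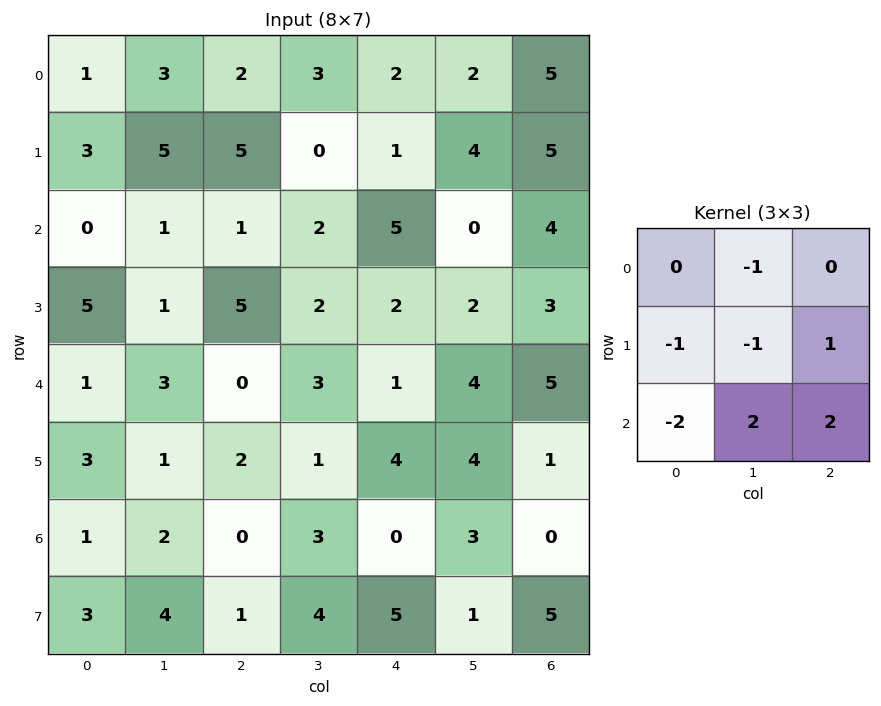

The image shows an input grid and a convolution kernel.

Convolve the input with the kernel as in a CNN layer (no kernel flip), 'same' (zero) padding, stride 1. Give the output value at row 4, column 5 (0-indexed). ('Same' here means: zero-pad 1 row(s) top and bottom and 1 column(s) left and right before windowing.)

The receptive field on the zero-padded input at this output position is [2 2 3 / 1 4 5 / 4 4 1]. Elementwise product with the kernel and sum: 2·-1 + 1·-1 + 4·-1 + 5·1 + 4·-2 + 4·2 + 1·2.

0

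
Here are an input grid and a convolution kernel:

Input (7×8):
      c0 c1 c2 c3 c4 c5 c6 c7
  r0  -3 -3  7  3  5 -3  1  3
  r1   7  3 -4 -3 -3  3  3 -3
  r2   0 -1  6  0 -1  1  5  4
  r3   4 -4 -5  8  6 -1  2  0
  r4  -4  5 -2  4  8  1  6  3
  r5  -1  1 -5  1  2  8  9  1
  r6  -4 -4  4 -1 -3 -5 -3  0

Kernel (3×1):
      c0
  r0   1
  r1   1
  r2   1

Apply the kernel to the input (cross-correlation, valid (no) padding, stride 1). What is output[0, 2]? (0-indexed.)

The receptive field on the input at this output position is [7 / -4 / 6]. Elementwise product with the kernel and sum: 7·1 + -4·1 + 6·1.

9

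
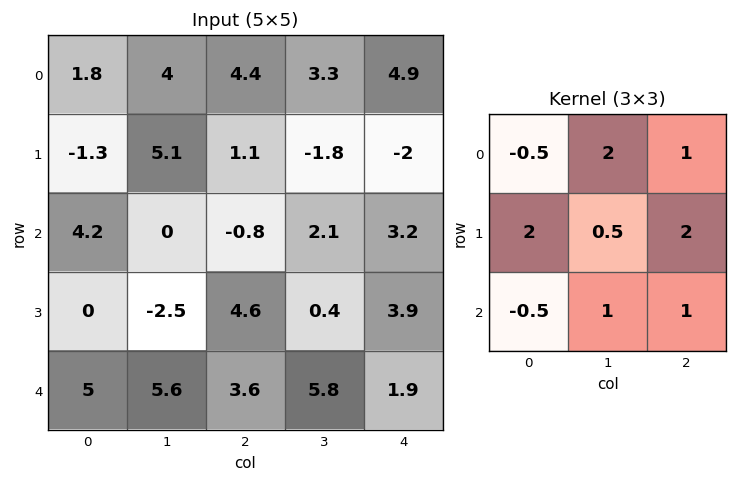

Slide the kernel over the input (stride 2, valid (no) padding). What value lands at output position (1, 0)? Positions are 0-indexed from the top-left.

The receptive field on the input at this output position is [4.2 0 -0.8 / 0 -2.5 4.6 / 5 5.6 3.6]. Elementwise product with the kernel and sum: 4.2·-0.5 + 0·2 + -0.8·1 + 0·2 + -2.5·0.5 + 4.6·2 + 5·-0.5 + 5.6·1 + 3.6·1.

11.75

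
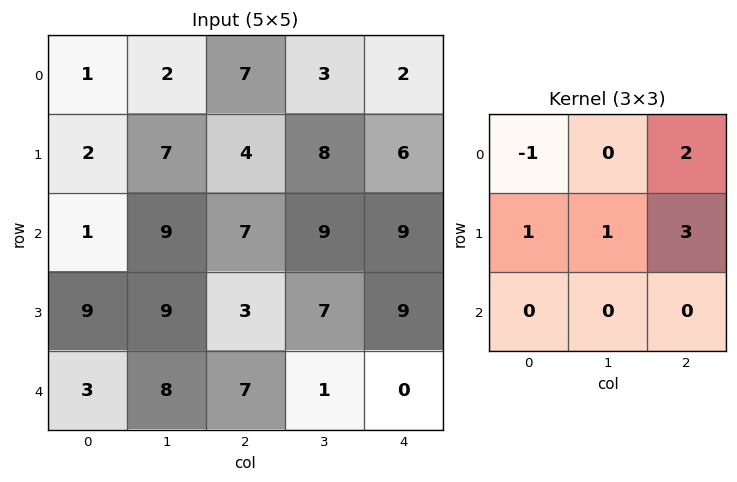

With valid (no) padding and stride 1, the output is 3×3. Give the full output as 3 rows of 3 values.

34 39 27
37 52 51
40 42 48

Output[0,0]: The receptive field on the input at this output position is [1 2 7 / 2 7 4 / 1 9 7]. Elementwise product with the kernel and sum: 1·-1 + 7·2 + 2·1 + 7·1 + 4·3.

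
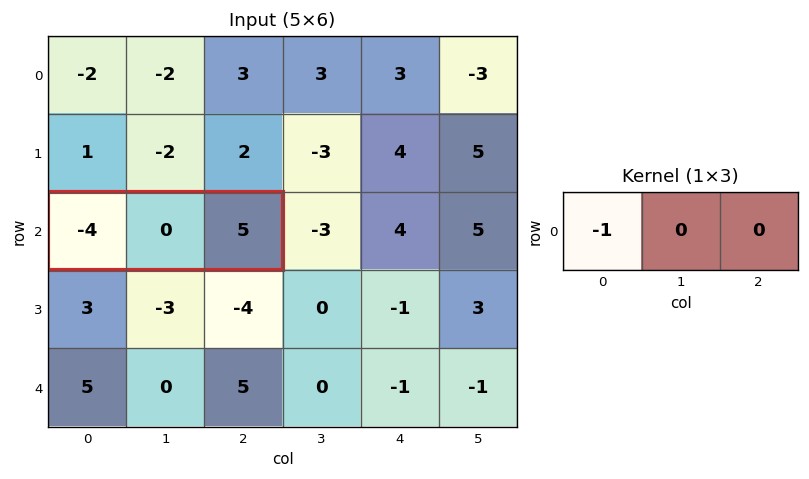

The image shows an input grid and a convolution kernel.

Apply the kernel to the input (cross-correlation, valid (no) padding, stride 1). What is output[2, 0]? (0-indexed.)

The receptive field on the input at this output position is [-4 0 5]. Elementwise product with the kernel and sum: -4·-1.

4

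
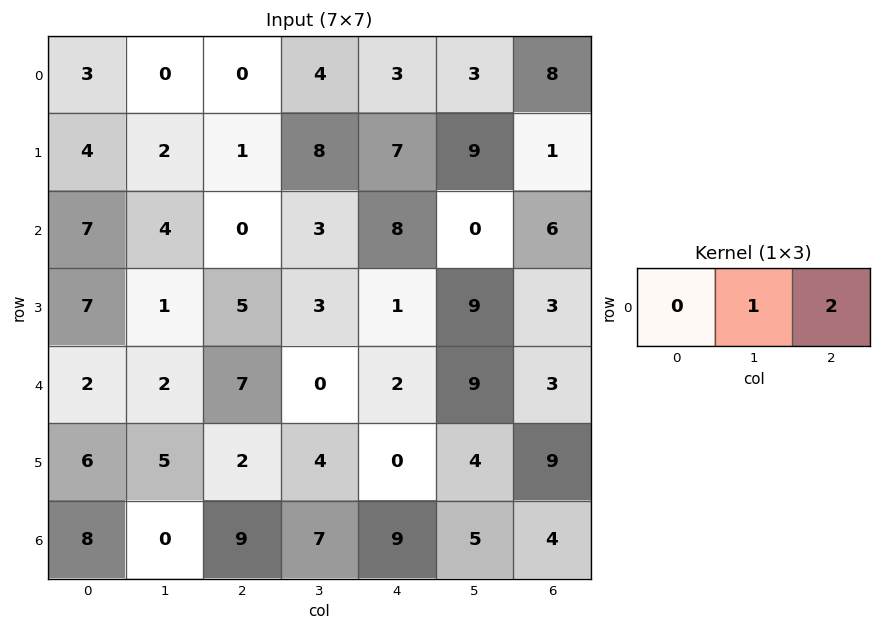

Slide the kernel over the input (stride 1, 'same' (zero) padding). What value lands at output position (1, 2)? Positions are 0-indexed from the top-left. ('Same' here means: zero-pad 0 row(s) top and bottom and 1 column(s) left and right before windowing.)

The receptive field on the zero-padded input at this output position is [2 1 8]. Elementwise product with the kernel and sum: 1·1 + 8·2.

17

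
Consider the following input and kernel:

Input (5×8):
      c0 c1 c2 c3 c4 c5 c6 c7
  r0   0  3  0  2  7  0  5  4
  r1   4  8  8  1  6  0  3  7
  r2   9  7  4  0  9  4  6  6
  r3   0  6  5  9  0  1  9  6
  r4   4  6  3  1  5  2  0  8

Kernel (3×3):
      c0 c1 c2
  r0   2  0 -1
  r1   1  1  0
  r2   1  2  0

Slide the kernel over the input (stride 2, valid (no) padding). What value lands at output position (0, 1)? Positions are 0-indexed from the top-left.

The receptive field on the input at this output position is [0 2 7 / 8 1 6 / 4 0 9]. Elementwise product with the kernel and sum: 0·2 + 7·-1 + 8·1 + 1·1 + 4·1 + 0·2.

6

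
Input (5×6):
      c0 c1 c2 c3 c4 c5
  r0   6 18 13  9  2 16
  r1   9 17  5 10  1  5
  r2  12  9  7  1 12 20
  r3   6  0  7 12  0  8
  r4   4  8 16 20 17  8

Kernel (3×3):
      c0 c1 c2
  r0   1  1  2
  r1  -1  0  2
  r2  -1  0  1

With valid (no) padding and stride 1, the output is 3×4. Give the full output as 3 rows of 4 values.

Output[0,0]: The receptive field on the input at this output position is [6 18 13 / 9 17 5 / 12 9 7]. Elementwise product with the kernel and sum: 6·1 + 18·1 + 13·2 + 9·-1 + 5·2 + 12·-1 + 7·1.

46 44 28 62
39 47 27 56
55 54 26 45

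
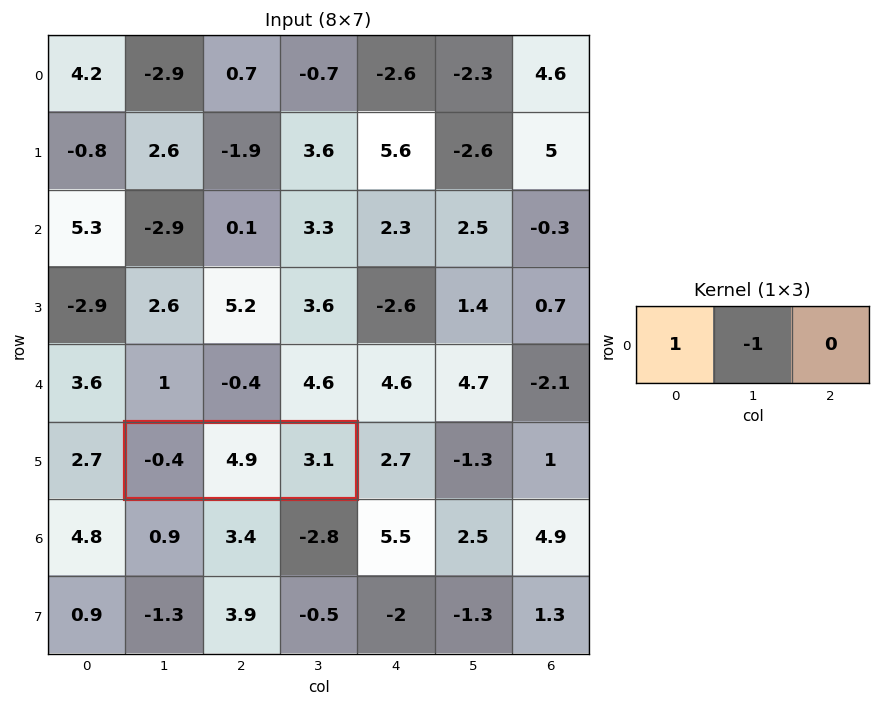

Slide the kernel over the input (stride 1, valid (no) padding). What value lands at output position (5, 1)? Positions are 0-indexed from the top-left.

The receptive field on the input at this output position is [-0.4 4.9 3.1]. Elementwise product with the kernel and sum: -0.4·1 + 4.9·-1.

-5.3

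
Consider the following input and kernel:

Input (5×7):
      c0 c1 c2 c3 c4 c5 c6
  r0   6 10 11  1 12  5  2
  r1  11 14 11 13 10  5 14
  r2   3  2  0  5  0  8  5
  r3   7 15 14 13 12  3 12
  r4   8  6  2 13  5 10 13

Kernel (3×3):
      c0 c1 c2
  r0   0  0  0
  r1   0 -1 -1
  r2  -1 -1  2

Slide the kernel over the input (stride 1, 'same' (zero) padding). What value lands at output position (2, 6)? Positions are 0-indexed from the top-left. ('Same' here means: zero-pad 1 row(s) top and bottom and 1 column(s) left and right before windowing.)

-20

The receptive field on the zero-padded input at this output position is [5 14 0 / 8 5 0 / 3 12 0]. Elementwise product with the kernel and sum: 5·-1 + 0·-1 + 3·-1 + 12·-1 + 0·2.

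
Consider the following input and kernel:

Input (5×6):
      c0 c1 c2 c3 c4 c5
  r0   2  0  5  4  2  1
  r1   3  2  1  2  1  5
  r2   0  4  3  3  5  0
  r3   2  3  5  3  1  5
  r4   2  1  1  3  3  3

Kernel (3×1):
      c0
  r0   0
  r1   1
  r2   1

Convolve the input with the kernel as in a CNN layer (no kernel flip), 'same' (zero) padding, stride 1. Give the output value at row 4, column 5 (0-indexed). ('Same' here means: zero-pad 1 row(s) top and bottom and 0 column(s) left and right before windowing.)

3

The receptive field on the zero-padded input at this output position is [5 / 3 / 0]. Elementwise product with the kernel and sum: 3·1 + 0·1.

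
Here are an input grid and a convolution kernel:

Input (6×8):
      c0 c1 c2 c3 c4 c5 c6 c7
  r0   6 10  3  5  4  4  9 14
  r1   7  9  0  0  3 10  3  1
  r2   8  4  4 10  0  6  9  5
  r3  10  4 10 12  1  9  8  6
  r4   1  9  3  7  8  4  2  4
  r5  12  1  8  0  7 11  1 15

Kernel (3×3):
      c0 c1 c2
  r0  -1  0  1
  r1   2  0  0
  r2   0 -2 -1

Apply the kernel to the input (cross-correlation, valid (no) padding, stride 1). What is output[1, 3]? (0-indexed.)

The receptive field on the input at this output position is [0 3 10 / 10 0 6 / 12 1 9]. Elementwise product with the kernel and sum: 0·-1 + 10·1 + 10·2 + 1·-2 + 9·-1.

19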